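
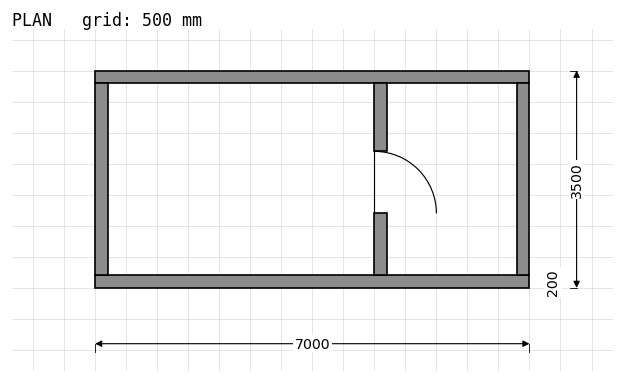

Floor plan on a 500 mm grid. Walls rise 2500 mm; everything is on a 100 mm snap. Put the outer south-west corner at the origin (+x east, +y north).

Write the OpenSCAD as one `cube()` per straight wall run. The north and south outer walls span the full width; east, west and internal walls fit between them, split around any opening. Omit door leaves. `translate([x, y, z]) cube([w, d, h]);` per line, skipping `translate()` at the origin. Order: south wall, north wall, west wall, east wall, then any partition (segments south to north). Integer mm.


cube([7000, 200, 2500]);
translate([0, 3300, 0]) cube([7000, 200, 2500]);
translate([0, 200, 0]) cube([200, 3100, 2500]);
translate([6800, 200, 0]) cube([200, 3100, 2500]);
translate([4500, 200, 0]) cube([200, 1000, 2500]);
translate([4500, 2200, 0]) cube([200, 1100, 2500]);


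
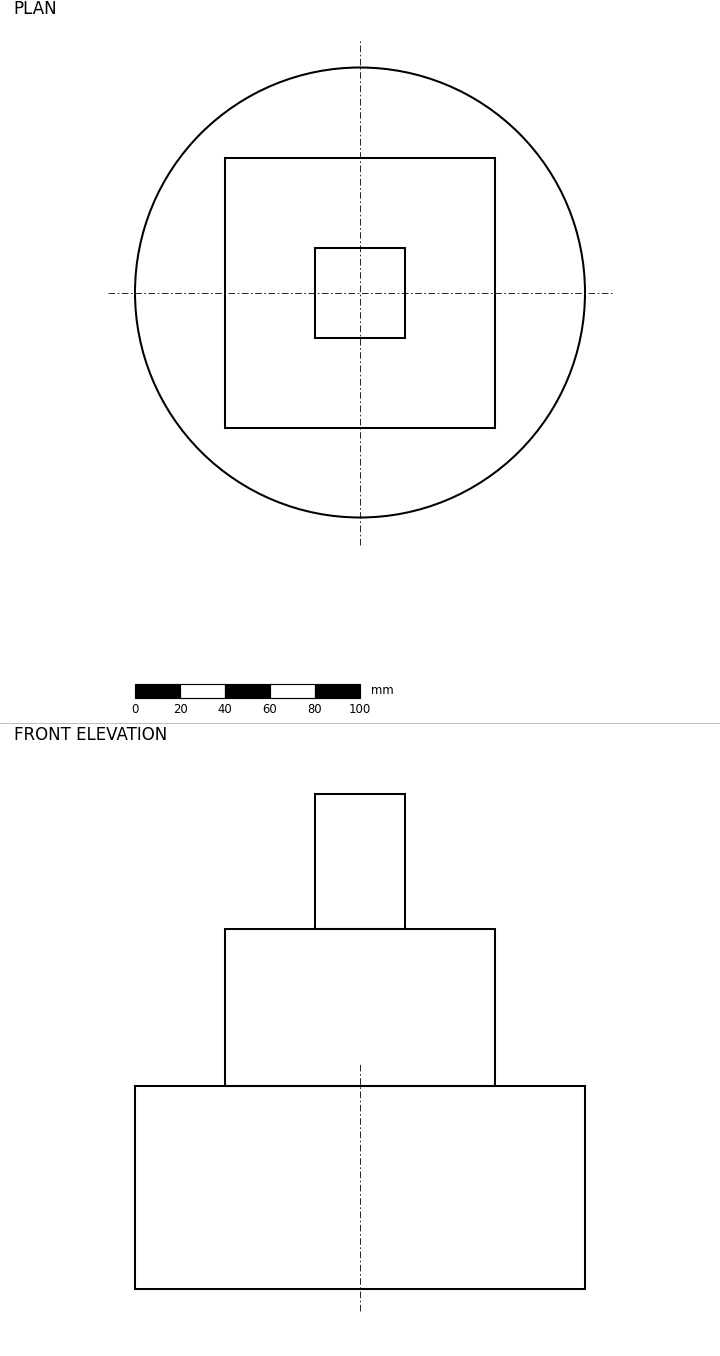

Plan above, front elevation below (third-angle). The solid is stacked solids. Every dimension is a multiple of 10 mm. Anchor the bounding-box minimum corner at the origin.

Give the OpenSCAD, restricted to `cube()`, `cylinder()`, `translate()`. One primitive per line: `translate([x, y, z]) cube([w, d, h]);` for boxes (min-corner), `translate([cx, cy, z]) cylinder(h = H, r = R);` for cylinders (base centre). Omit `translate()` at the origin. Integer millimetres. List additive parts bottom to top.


translate([100, 100, 0]) cylinder(h = 90, r = 100);
translate([40, 40, 90]) cube([120, 120, 70]);
translate([80, 80, 160]) cube([40, 40, 60]);


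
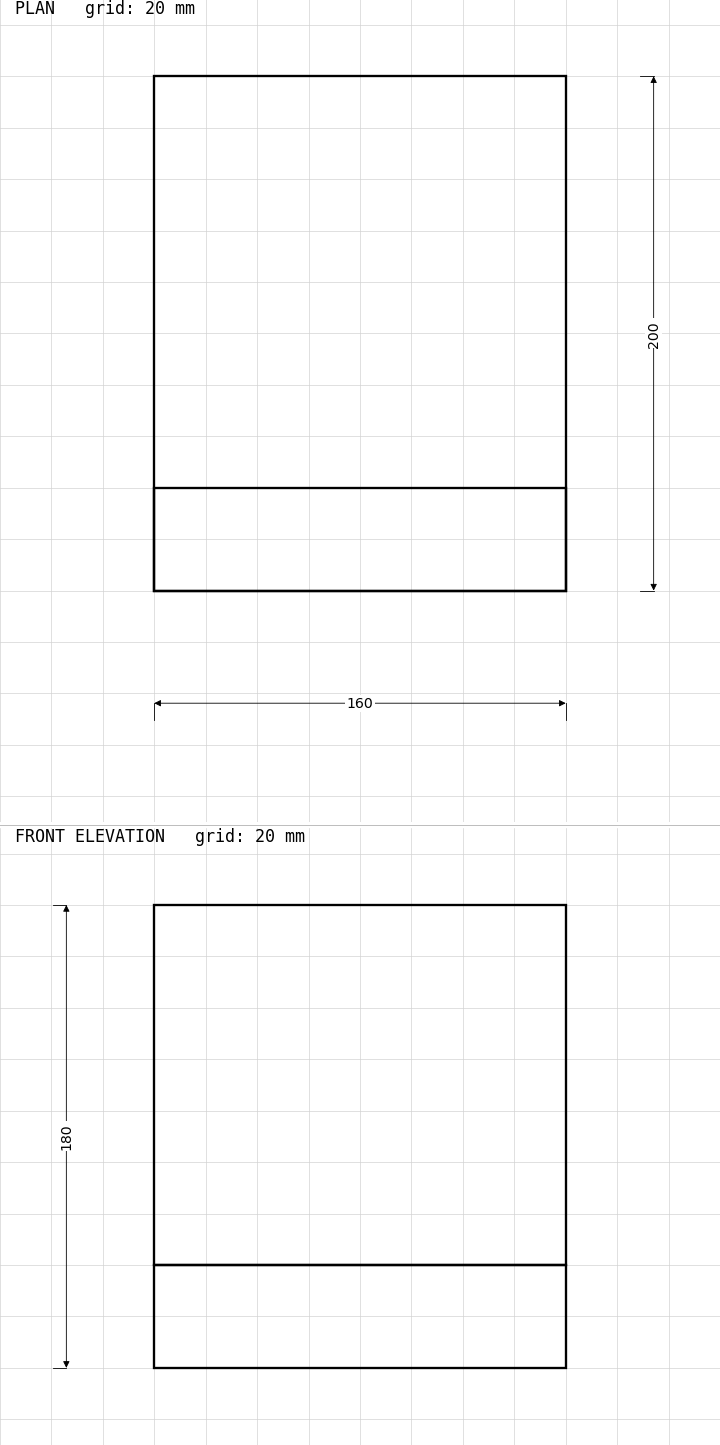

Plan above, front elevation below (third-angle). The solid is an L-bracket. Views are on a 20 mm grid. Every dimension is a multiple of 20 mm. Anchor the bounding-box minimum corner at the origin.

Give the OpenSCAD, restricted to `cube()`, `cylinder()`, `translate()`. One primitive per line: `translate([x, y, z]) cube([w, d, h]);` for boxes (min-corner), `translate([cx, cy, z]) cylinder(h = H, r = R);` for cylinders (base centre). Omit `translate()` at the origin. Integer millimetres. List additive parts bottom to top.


cube([160, 200, 40]);
translate([0, 0, 40]) cube([160, 40, 140]);


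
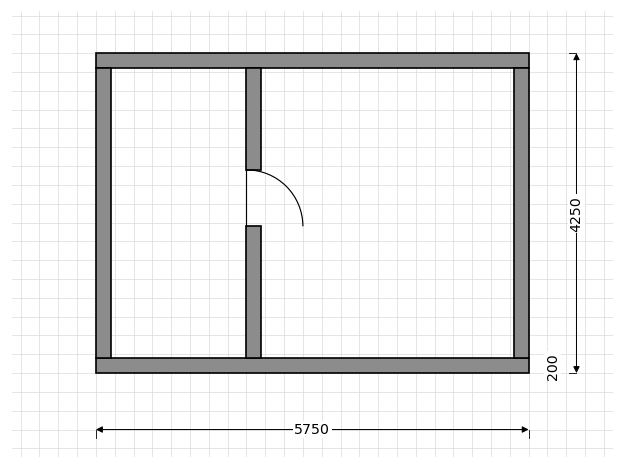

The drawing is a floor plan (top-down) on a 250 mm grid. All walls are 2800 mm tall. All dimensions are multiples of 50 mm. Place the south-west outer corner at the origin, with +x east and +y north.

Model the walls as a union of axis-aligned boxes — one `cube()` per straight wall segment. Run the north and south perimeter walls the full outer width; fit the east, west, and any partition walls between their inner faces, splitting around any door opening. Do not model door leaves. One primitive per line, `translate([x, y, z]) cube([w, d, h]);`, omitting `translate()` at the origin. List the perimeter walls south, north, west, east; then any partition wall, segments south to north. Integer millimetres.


cube([5750, 200, 2800]);
translate([0, 4050, 0]) cube([5750, 200, 2800]);
translate([0, 200, 0]) cube([200, 3850, 2800]);
translate([5550, 200, 0]) cube([200, 3850, 2800]);
translate([2000, 200, 0]) cube([200, 1750, 2800]);
translate([2000, 2700, 0]) cube([200, 1350, 2800]);


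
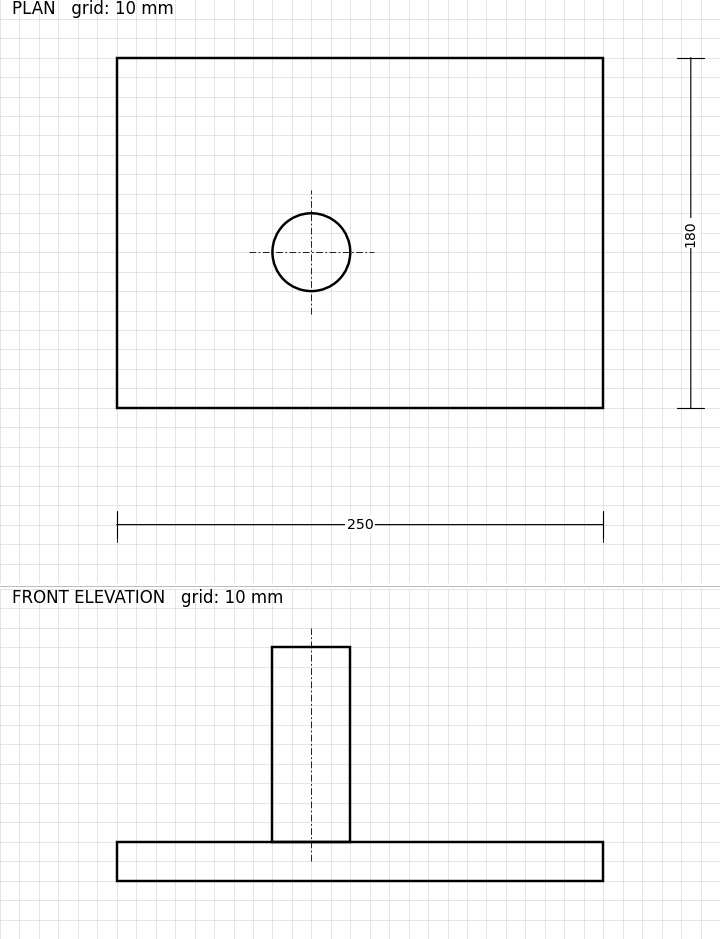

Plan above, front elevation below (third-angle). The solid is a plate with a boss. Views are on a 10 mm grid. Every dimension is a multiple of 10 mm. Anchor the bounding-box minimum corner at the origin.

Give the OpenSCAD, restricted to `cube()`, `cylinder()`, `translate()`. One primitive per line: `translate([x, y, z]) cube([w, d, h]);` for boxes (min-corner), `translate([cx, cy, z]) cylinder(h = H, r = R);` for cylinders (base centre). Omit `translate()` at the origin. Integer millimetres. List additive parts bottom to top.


cube([250, 180, 20]);
translate([100, 80, 20]) cylinder(h = 100, r = 20);


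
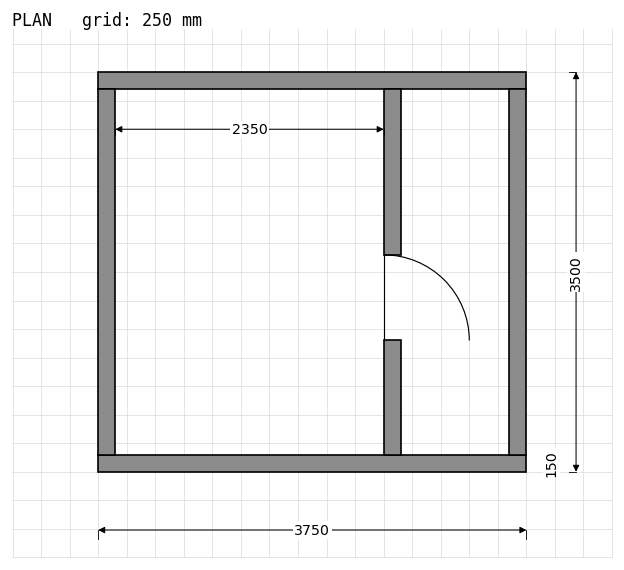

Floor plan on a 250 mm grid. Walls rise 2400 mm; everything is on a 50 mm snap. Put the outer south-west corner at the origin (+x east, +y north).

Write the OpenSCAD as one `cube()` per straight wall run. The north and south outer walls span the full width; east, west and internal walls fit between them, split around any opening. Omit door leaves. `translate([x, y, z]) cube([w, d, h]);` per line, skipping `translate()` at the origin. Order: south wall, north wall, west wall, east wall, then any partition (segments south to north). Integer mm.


cube([3750, 150, 2400]);
translate([0, 3350, 0]) cube([3750, 150, 2400]);
translate([0, 150, 0]) cube([150, 3200, 2400]);
translate([3600, 150, 0]) cube([150, 3200, 2400]);
translate([2500, 150, 0]) cube([150, 1000, 2400]);
translate([2500, 1900, 0]) cube([150, 1450, 2400]);


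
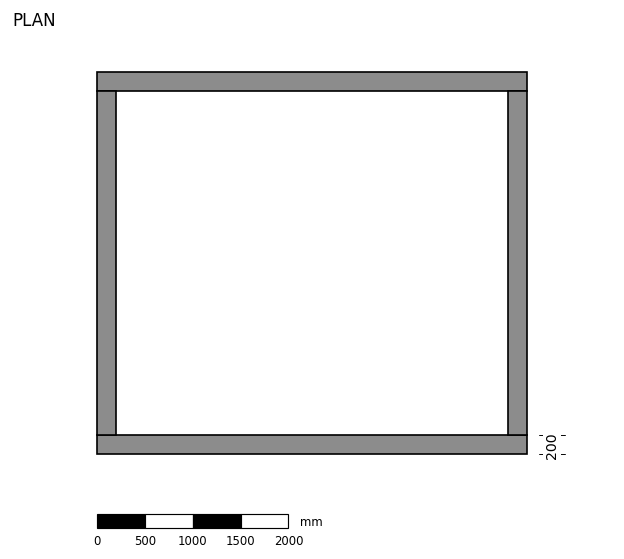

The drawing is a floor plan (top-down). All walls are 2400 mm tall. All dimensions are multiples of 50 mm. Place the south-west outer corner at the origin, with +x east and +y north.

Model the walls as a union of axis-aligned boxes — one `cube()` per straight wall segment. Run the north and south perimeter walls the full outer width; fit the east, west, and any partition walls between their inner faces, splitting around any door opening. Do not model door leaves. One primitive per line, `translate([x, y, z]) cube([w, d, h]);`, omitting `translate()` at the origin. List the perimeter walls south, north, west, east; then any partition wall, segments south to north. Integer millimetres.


cube([4500, 200, 2400]);
translate([0, 3800, 0]) cube([4500, 200, 2400]);
translate([0, 200, 0]) cube([200, 3600, 2400]);
translate([4300, 200, 0]) cube([200, 3600, 2400]);


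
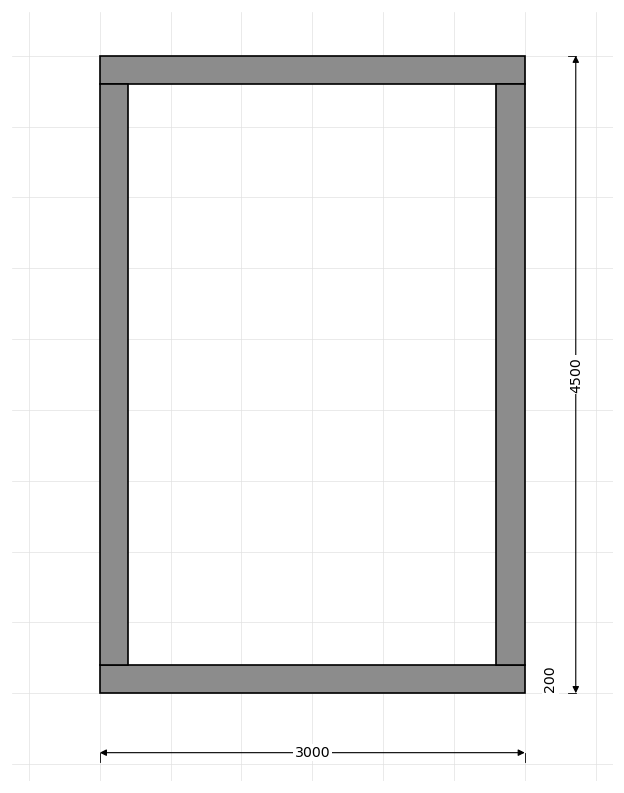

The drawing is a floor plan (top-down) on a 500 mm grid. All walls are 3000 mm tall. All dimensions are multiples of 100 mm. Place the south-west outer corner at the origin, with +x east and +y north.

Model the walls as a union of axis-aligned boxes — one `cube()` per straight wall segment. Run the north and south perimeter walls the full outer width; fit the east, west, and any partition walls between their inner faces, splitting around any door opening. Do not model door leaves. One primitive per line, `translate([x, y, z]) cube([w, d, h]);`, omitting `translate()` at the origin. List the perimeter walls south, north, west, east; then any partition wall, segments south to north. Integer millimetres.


cube([3000, 200, 3000]);
translate([0, 4300, 0]) cube([3000, 200, 3000]);
translate([0, 200, 0]) cube([200, 4100, 3000]);
translate([2800, 200, 0]) cube([200, 4100, 3000]);


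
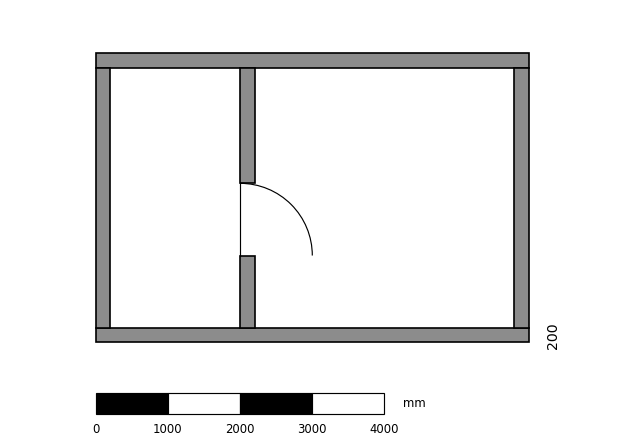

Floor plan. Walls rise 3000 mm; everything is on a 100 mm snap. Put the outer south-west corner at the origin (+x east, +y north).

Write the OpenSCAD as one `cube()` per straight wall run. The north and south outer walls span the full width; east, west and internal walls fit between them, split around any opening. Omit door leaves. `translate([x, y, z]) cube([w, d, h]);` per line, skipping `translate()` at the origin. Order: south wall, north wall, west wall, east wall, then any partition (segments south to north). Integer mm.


cube([6000, 200, 3000]);
translate([0, 3800, 0]) cube([6000, 200, 3000]);
translate([0, 200, 0]) cube([200, 3600, 3000]);
translate([5800, 200, 0]) cube([200, 3600, 3000]);
translate([2000, 200, 0]) cube([200, 1000, 3000]);
translate([2000, 2200, 0]) cube([200, 1600, 3000]);


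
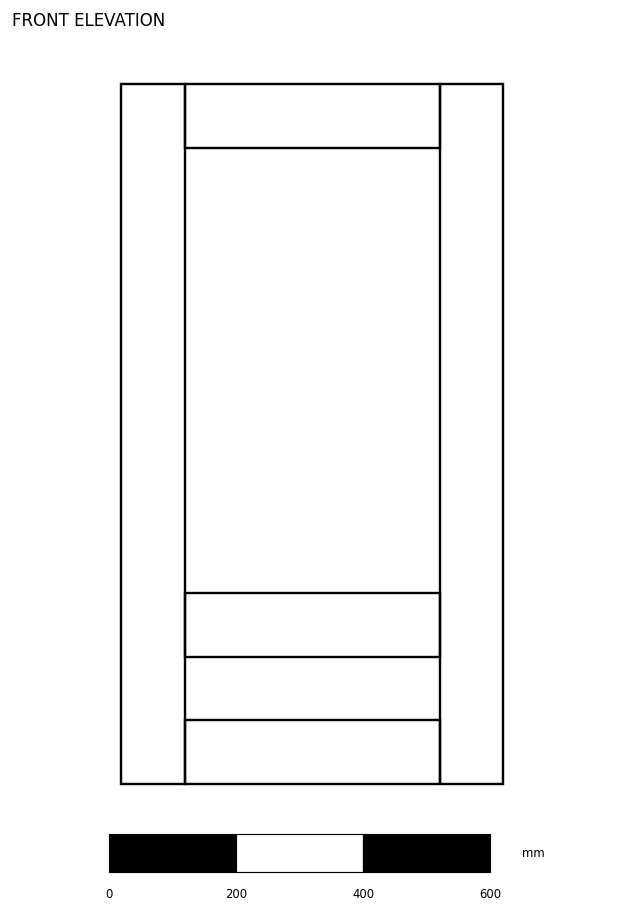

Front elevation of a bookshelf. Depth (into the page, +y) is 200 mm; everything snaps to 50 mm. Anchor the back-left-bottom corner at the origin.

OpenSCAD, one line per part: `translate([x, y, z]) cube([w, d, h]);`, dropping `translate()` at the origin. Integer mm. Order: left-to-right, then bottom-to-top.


cube([100, 200, 1100]);
translate([100, 0, 0]) cube([400, 200, 100]);
translate([100, 0, 200]) cube([400, 200, 100]);
translate([100, 0, 1000]) cube([400, 200, 100]);
translate([500, 0, 0]) cube([100, 200, 1100]);


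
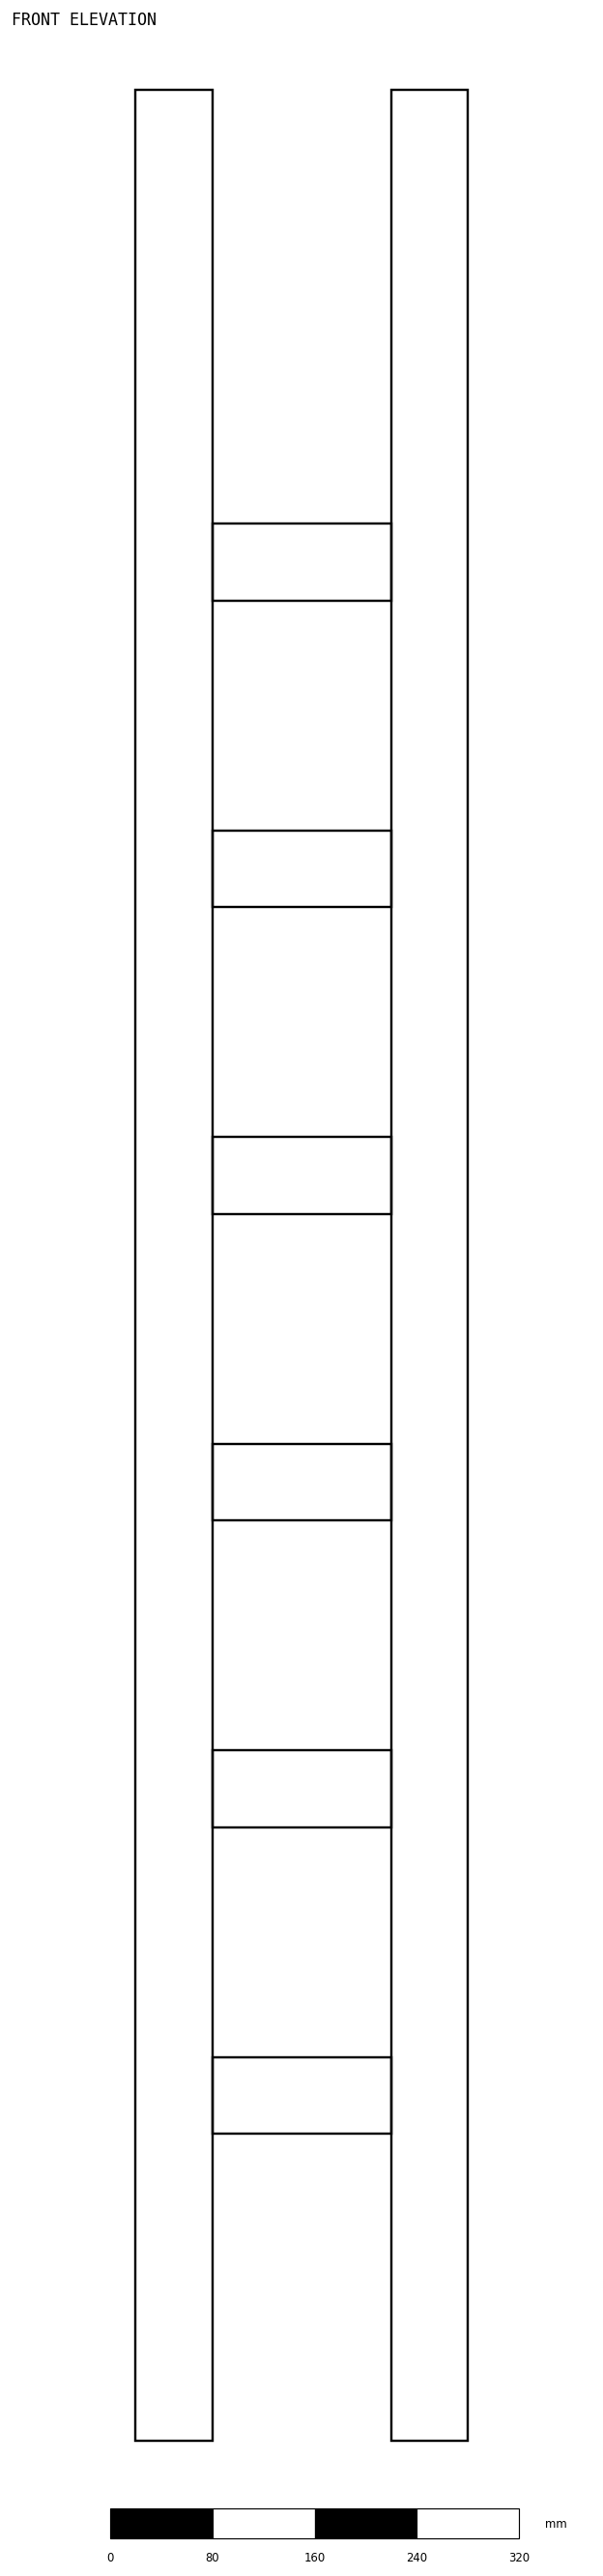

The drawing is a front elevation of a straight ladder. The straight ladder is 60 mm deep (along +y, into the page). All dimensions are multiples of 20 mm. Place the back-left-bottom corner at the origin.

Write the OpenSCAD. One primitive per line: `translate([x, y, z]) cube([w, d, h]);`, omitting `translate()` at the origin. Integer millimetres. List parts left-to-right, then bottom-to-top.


cube([60, 60, 1840]);
translate([60, 0, 240]) cube([140, 60, 60]);
translate([60, 0, 480]) cube([140, 60, 60]);
translate([60, 0, 720]) cube([140, 60, 60]);
translate([60, 0, 960]) cube([140, 60, 60]);
translate([60, 0, 1200]) cube([140, 60, 60]);
translate([60, 0, 1440]) cube([140, 60, 60]);
translate([200, 0, 0]) cube([60, 60, 1840]);


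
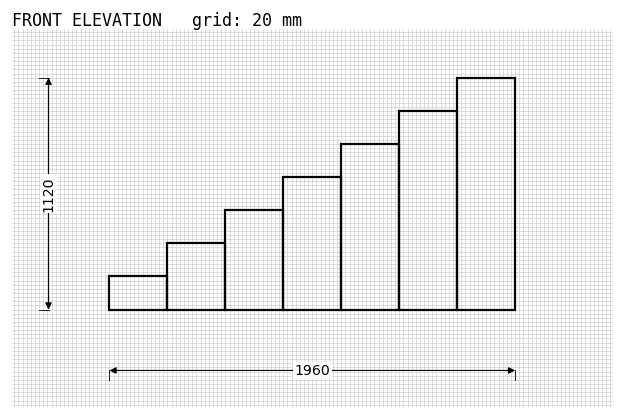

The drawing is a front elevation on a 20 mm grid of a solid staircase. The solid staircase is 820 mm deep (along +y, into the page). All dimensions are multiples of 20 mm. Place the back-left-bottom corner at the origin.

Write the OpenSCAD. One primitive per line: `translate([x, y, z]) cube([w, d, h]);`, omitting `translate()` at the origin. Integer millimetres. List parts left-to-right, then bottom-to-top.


cube([280, 820, 160]);
translate([280, 0, 0]) cube([280, 820, 320]);
translate([560, 0, 0]) cube([280, 820, 480]);
translate([840, 0, 0]) cube([280, 820, 640]);
translate([1120, 0, 0]) cube([280, 820, 800]);
translate([1400, 0, 0]) cube([280, 820, 960]);
translate([1680, 0, 0]) cube([280, 820, 1120]);


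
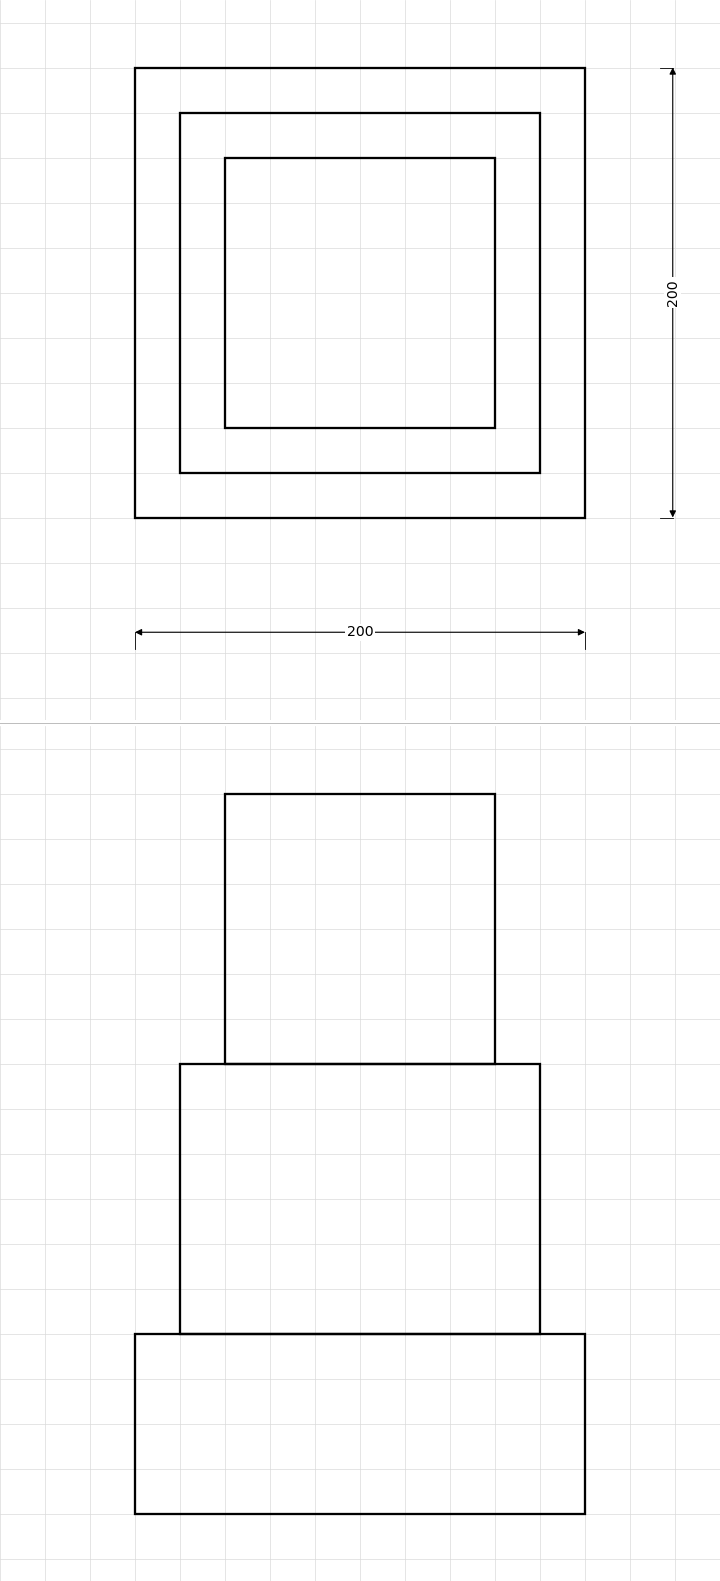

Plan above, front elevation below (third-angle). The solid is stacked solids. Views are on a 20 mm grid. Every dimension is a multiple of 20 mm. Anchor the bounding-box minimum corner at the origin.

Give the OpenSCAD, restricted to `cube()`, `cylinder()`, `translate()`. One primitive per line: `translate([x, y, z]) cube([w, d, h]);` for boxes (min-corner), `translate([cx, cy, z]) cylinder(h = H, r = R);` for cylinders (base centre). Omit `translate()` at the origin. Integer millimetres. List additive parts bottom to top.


cube([200, 200, 80]);
translate([20, 20, 80]) cube([160, 160, 120]);
translate([40, 40, 200]) cube([120, 120, 120]);


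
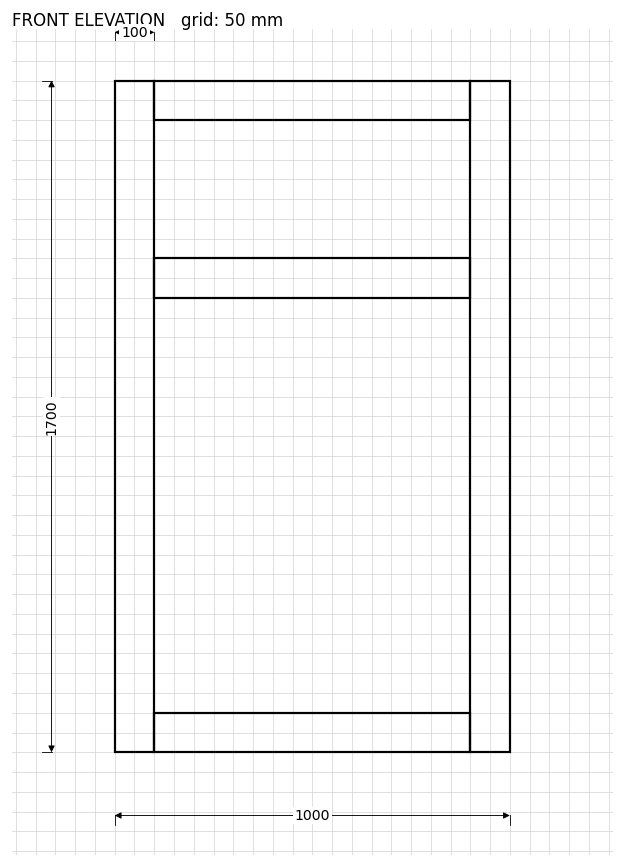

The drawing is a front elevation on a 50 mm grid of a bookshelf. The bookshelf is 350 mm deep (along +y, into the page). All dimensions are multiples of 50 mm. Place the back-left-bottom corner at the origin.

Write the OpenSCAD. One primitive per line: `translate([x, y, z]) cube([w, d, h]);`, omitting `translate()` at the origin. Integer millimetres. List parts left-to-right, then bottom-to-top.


cube([100, 350, 1700]);
translate([100, 0, 0]) cube([800, 350, 100]);
translate([100, 0, 1150]) cube([800, 350, 100]);
translate([100, 0, 1600]) cube([800, 350, 100]);
translate([900, 0, 0]) cube([100, 350, 1700]);


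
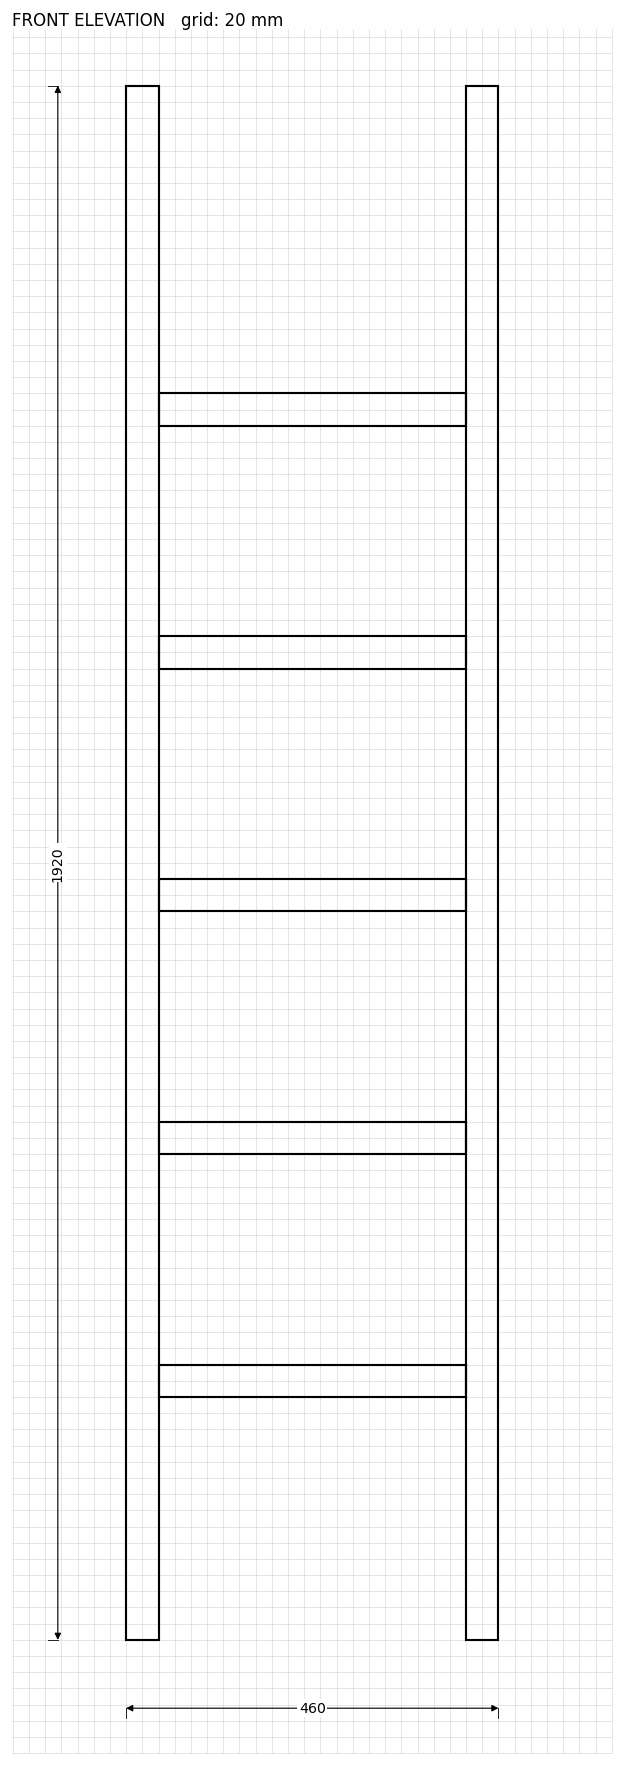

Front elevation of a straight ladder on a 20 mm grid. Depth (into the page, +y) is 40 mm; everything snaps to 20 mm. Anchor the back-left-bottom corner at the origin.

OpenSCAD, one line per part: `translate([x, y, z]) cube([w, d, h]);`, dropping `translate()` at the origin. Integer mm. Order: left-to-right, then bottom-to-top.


cube([40, 40, 1920]);
translate([40, 0, 300]) cube([380, 40, 40]);
translate([40, 0, 600]) cube([380, 40, 40]);
translate([40, 0, 900]) cube([380, 40, 40]);
translate([40, 0, 1200]) cube([380, 40, 40]);
translate([40, 0, 1500]) cube([380, 40, 40]);
translate([420, 0, 0]) cube([40, 40, 1920]);


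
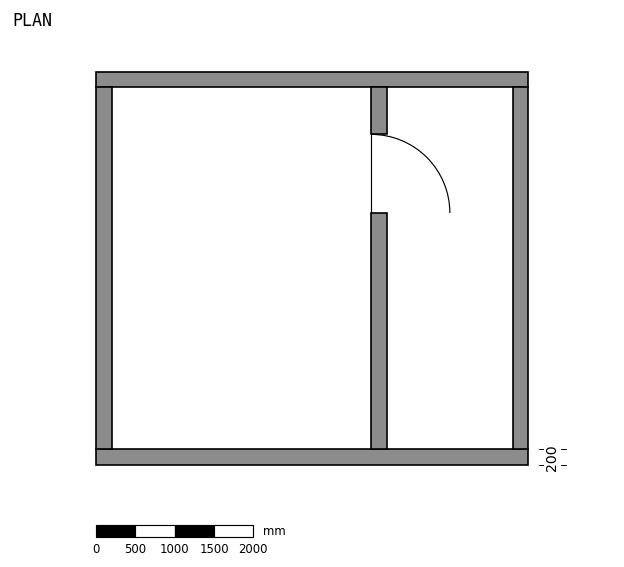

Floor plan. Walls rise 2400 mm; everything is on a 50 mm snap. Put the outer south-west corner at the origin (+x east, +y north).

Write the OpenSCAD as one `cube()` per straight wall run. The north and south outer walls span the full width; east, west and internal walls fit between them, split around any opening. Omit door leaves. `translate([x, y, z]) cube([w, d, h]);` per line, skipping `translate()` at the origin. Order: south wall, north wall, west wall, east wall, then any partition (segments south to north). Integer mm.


cube([5500, 200, 2400]);
translate([0, 4800, 0]) cube([5500, 200, 2400]);
translate([0, 200, 0]) cube([200, 4600, 2400]);
translate([5300, 200, 0]) cube([200, 4600, 2400]);
translate([3500, 200, 0]) cube([200, 3000, 2400]);
translate([3500, 4200, 0]) cube([200, 600, 2400]);


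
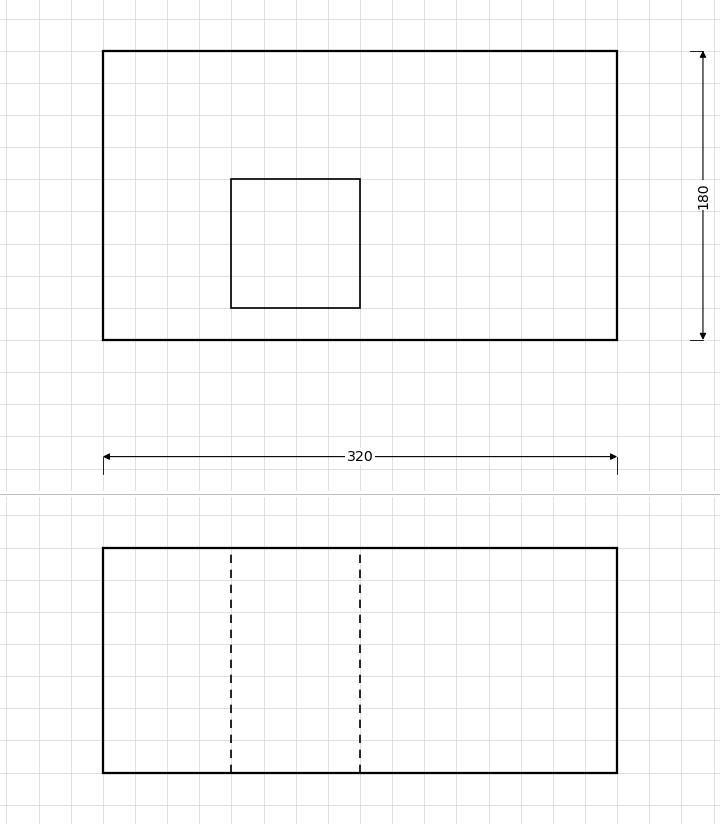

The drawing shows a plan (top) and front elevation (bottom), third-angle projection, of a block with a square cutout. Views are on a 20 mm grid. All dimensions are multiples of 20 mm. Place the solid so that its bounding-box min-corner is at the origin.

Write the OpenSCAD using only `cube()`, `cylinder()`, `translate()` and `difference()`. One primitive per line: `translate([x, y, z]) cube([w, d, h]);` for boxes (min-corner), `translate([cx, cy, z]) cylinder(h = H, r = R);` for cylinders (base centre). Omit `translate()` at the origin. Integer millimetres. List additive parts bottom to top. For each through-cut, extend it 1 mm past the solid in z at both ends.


difference() {
  cube([320, 180, 140]);
  translate([80, 20, -1]) cube([80, 80, 142]);
}


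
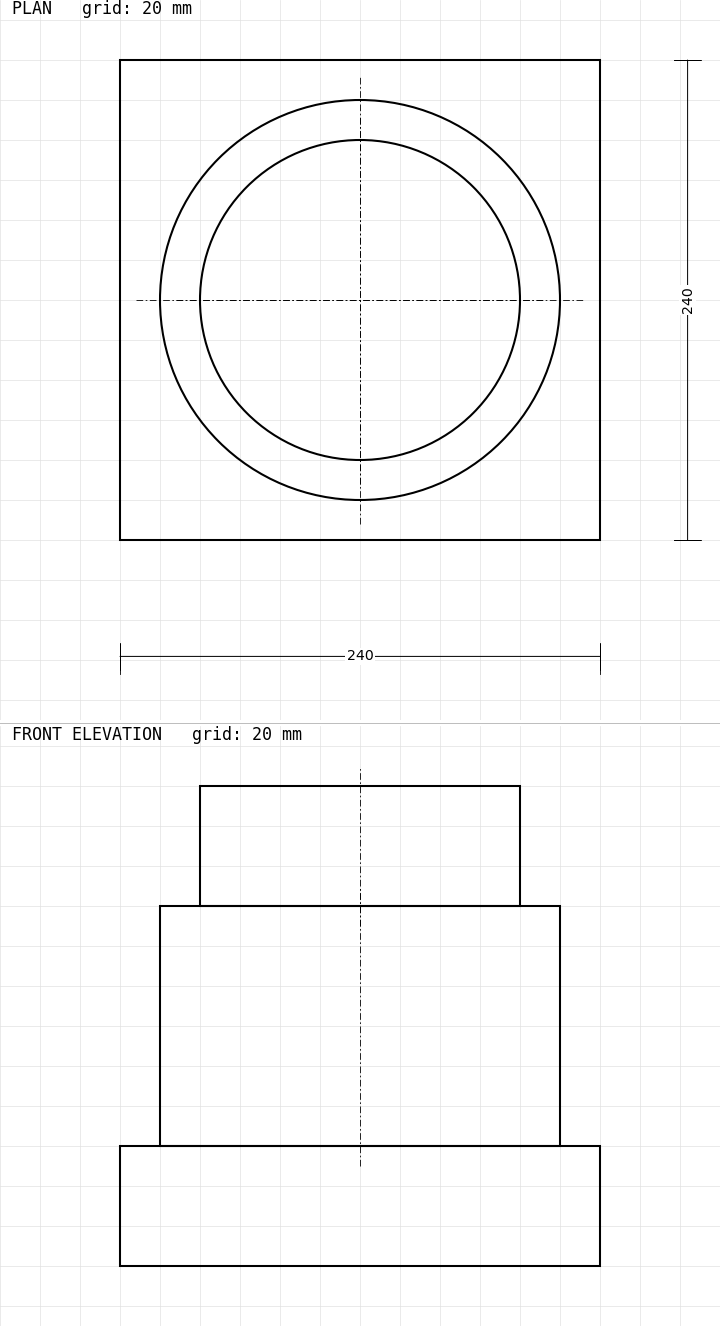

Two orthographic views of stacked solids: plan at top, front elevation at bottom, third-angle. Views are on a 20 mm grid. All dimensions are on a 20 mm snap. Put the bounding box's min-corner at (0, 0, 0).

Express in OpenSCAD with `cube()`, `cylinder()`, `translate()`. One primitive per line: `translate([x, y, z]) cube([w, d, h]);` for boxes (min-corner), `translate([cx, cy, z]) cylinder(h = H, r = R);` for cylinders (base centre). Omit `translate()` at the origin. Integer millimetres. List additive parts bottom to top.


cube([240, 240, 60]);
translate([120, 120, 60]) cylinder(h = 120, r = 100);
translate([120, 120, 180]) cylinder(h = 60, r = 80);


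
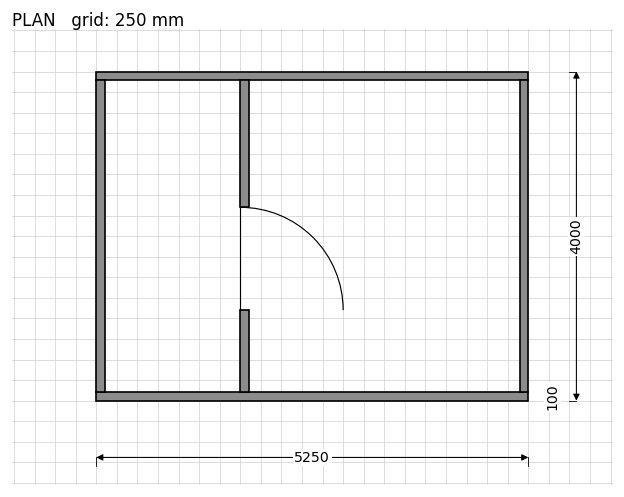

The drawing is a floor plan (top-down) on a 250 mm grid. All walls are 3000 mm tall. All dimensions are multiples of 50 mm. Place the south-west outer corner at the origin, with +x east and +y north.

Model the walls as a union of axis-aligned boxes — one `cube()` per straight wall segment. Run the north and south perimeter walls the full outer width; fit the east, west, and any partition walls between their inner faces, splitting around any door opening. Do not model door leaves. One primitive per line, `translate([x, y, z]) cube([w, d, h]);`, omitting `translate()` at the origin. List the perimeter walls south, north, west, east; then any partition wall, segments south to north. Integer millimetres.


cube([5250, 100, 3000]);
translate([0, 3900, 0]) cube([5250, 100, 3000]);
translate([0, 100, 0]) cube([100, 3800, 3000]);
translate([5150, 100, 0]) cube([100, 3800, 3000]);
translate([1750, 100, 0]) cube([100, 1000, 3000]);
translate([1750, 2350, 0]) cube([100, 1550, 3000]);


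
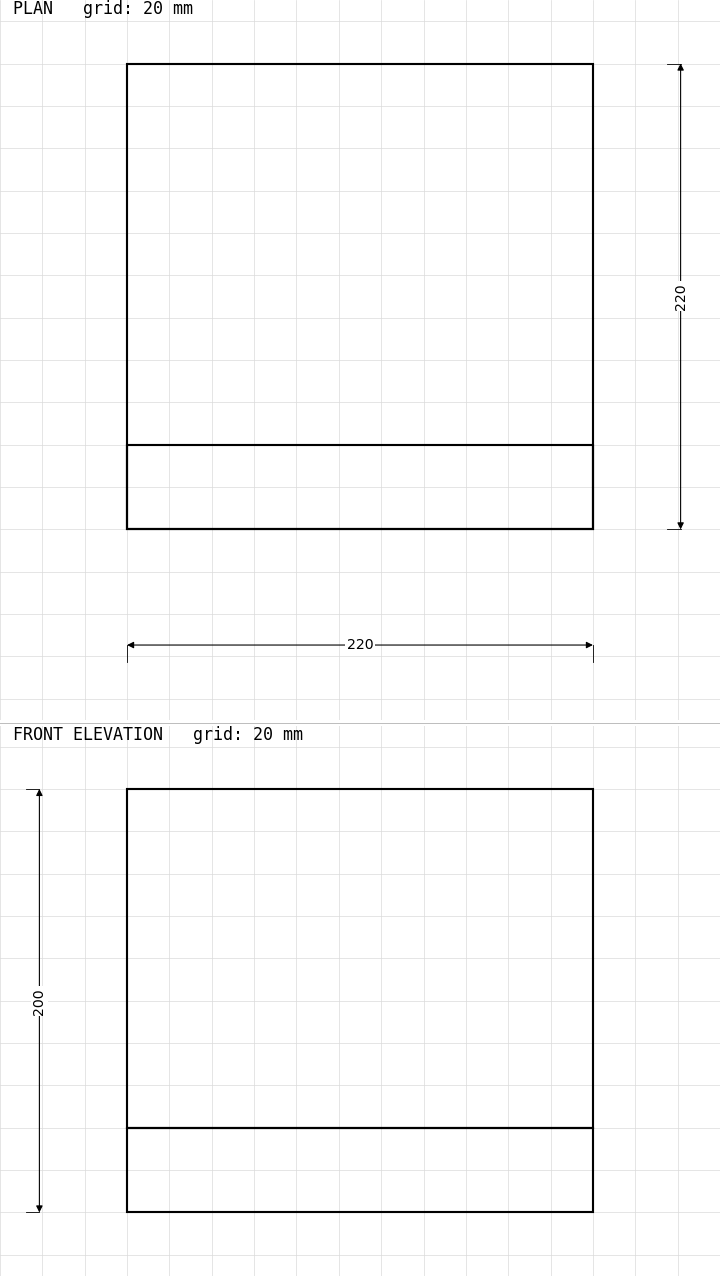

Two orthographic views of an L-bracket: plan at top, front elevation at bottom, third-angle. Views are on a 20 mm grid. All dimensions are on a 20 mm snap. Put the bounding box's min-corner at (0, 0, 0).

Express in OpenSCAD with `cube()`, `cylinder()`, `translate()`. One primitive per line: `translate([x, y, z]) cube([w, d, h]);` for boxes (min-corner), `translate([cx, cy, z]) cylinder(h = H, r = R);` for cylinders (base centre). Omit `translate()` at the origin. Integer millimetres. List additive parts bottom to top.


cube([220, 220, 40]);
translate([0, 0, 40]) cube([220, 40, 160]);


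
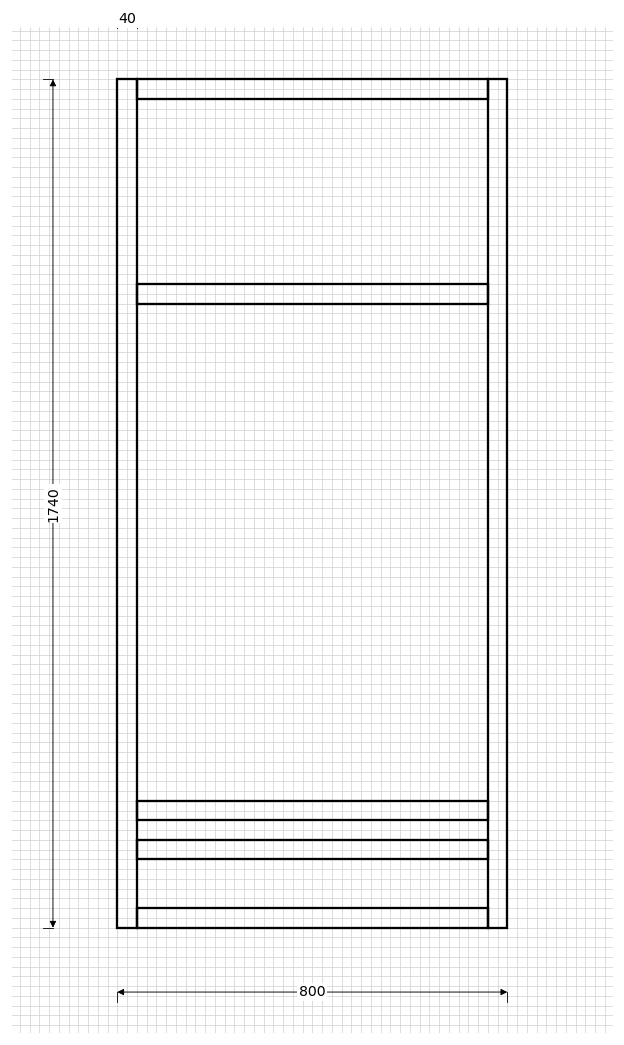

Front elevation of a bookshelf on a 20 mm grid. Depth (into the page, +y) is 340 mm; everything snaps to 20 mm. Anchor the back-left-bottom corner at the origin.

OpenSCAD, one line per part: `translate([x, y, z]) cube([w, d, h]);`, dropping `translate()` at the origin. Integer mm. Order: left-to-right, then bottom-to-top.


cube([40, 340, 1740]);
translate([40, 0, 0]) cube([720, 340, 40]);
translate([40, 0, 140]) cube([720, 340, 40]);
translate([40, 0, 220]) cube([720, 340, 40]);
translate([40, 0, 1280]) cube([720, 340, 40]);
translate([40, 0, 1700]) cube([720, 340, 40]);
translate([760, 0, 0]) cube([40, 340, 1740]);


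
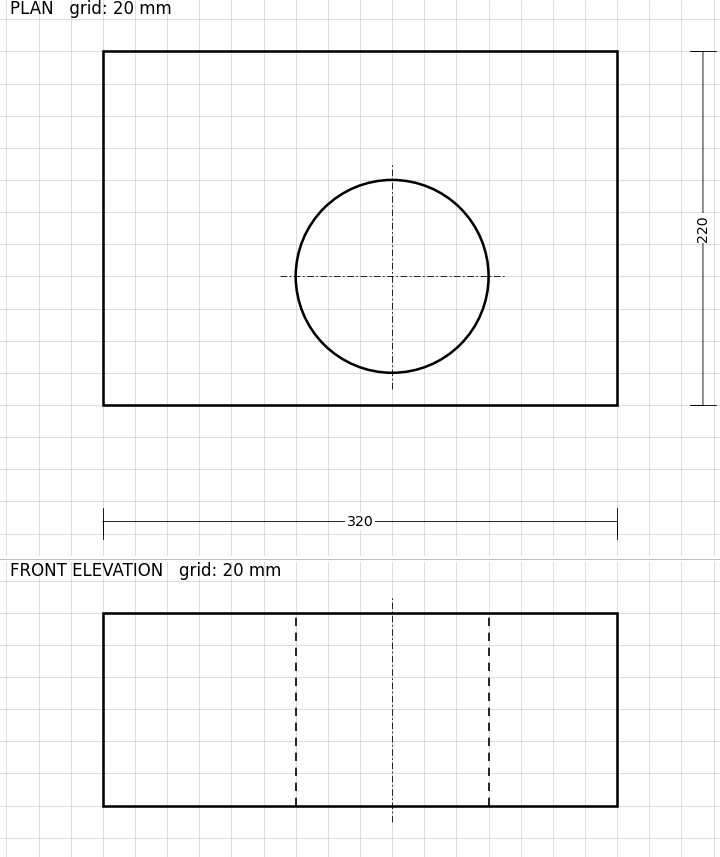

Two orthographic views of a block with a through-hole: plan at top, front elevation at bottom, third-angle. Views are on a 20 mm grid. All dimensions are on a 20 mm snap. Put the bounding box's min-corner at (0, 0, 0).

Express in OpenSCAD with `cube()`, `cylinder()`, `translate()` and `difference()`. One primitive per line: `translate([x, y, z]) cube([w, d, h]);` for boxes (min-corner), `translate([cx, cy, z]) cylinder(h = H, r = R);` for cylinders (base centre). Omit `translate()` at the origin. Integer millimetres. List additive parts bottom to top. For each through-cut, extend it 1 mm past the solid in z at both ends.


difference() {
  cube([320, 220, 120]);
  translate([180, 80, -1]) cylinder(h = 122, r = 60);
}


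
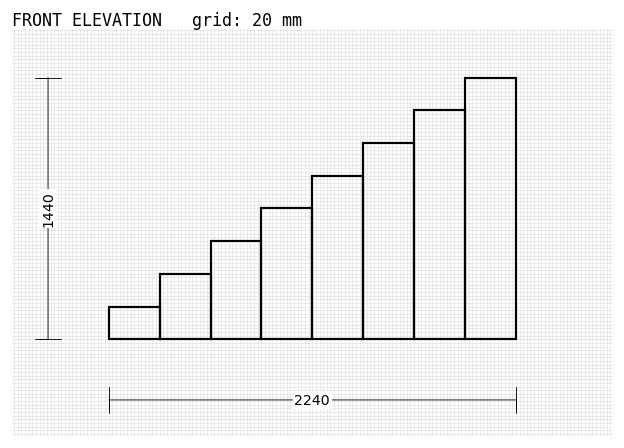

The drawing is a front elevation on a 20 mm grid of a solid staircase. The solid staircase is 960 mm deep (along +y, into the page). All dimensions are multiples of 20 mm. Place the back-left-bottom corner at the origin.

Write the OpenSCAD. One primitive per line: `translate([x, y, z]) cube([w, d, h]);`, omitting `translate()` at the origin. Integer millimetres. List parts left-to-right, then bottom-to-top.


cube([280, 960, 180]);
translate([280, 0, 0]) cube([280, 960, 360]);
translate([560, 0, 0]) cube([280, 960, 540]);
translate([840, 0, 0]) cube([280, 960, 720]);
translate([1120, 0, 0]) cube([280, 960, 900]);
translate([1400, 0, 0]) cube([280, 960, 1080]);
translate([1680, 0, 0]) cube([280, 960, 1260]);
translate([1960, 0, 0]) cube([280, 960, 1440]);


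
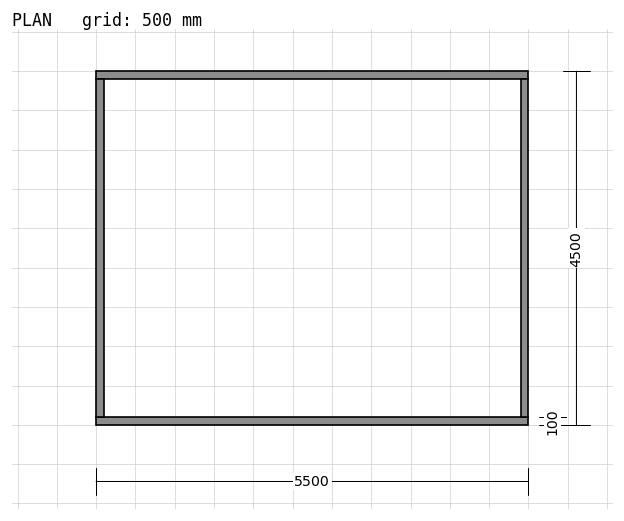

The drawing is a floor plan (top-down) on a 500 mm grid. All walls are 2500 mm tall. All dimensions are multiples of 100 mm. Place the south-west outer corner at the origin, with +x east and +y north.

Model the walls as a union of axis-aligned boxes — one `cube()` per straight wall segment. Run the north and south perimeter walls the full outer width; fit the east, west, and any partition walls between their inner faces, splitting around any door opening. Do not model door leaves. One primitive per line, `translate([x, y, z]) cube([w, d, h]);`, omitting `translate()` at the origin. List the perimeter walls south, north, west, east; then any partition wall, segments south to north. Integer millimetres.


cube([5500, 100, 2500]);
translate([0, 4400, 0]) cube([5500, 100, 2500]);
translate([0, 100, 0]) cube([100, 4300, 2500]);
translate([5400, 100, 0]) cube([100, 4300, 2500]);


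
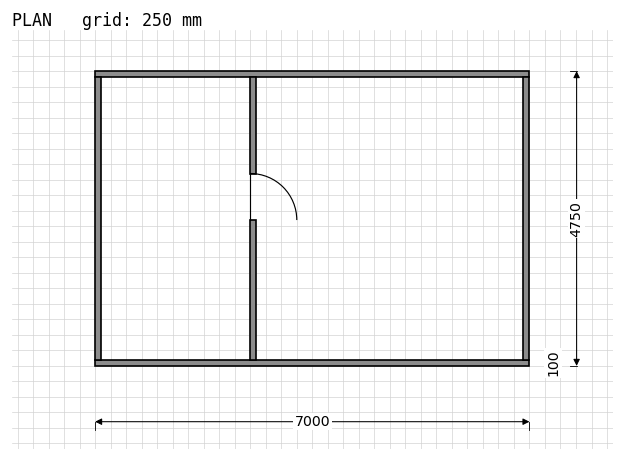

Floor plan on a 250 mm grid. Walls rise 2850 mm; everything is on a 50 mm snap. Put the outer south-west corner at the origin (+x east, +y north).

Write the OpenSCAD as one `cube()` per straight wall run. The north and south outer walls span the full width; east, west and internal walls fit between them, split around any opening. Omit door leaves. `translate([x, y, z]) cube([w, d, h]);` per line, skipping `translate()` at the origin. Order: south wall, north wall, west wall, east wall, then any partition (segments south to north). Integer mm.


cube([7000, 100, 2850]);
translate([0, 4650, 0]) cube([7000, 100, 2850]);
translate([0, 100, 0]) cube([100, 4550, 2850]);
translate([6900, 100, 0]) cube([100, 4550, 2850]);
translate([2500, 100, 0]) cube([100, 2250, 2850]);
translate([2500, 3100, 0]) cube([100, 1550, 2850]);


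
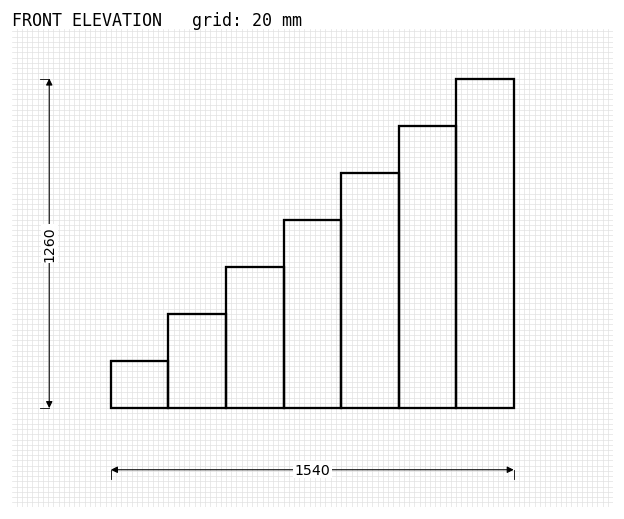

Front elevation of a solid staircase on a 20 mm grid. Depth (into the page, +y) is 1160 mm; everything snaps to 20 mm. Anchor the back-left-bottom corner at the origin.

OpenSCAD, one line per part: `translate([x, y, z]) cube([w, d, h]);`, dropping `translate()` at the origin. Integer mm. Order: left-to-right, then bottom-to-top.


cube([220, 1160, 180]);
translate([220, 0, 0]) cube([220, 1160, 360]);
translate([440, 0, 0]) cube([220, 1160, 540]);
translate([660, 0, 0]) cube([220, 1160, 720]);
translate([880, 0, 0]) cube([220, 1160, 900]);
translate([1100, 0, 0]) cube([220, 1160, 1080]);
translate([1320, 0, 0]) cube([220, 1160, 1260]);


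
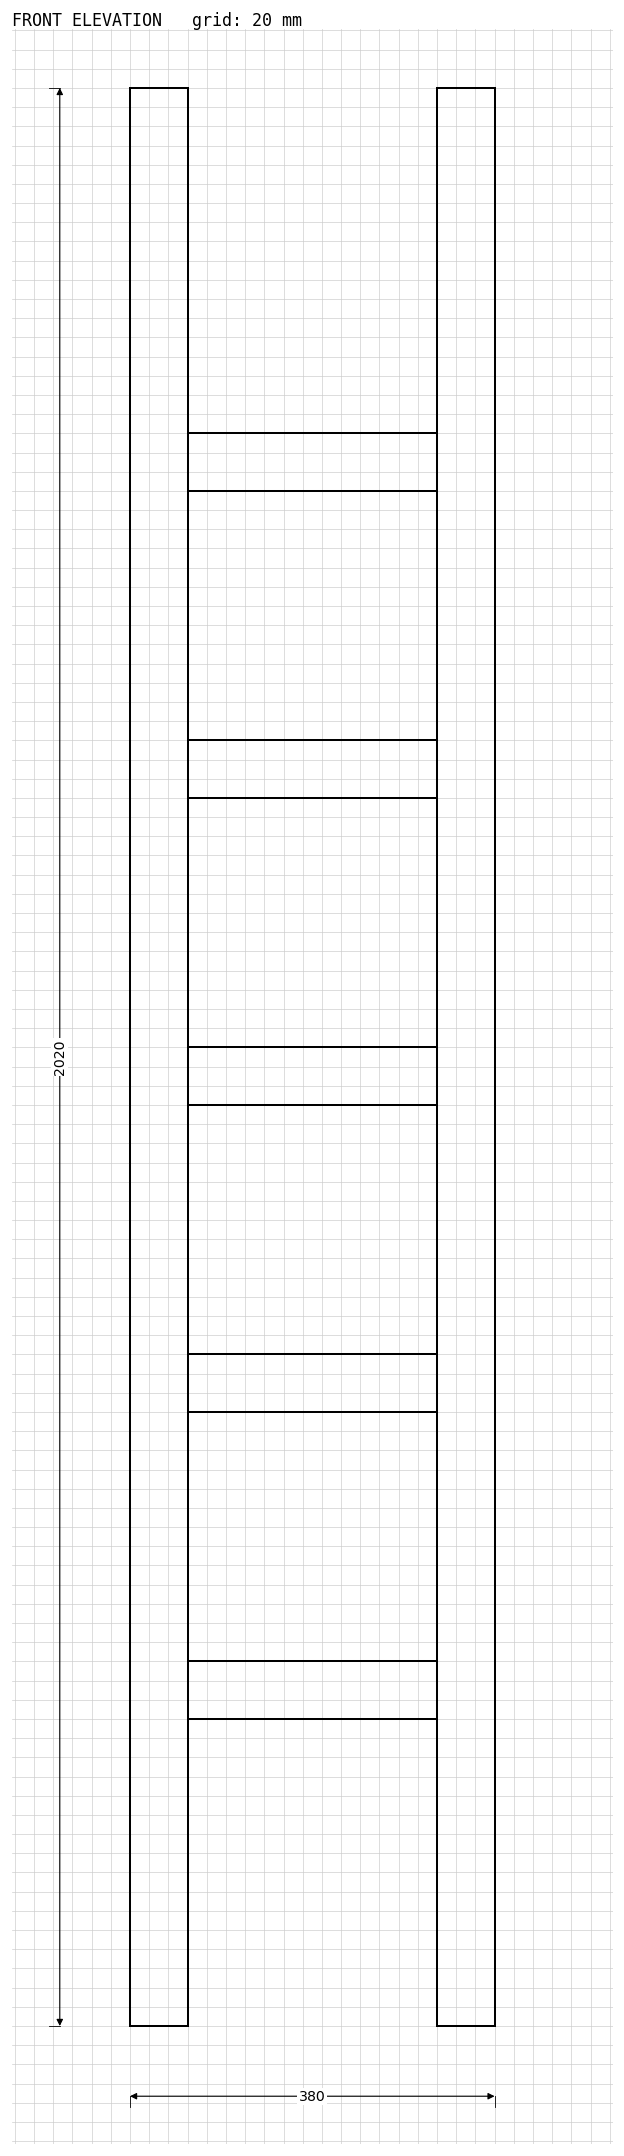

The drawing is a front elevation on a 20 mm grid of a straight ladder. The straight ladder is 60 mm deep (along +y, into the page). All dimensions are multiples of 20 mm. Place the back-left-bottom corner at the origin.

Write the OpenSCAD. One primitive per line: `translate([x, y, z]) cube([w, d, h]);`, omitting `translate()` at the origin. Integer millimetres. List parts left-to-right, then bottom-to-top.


cube([60, 60, 2020]);
translate([60, 0, 320]) cube([260, 60, 60]);
translate([60, 0, 640]) cube([260, 60, 60]);
translate([60, 0, 960]) cube([260, 60, 60]);
translate([60, 0, 1280]) cube([260, 60, 60]);
translate([60, 0, 1600]) cube([260, 60, 60]);
translate([320, 0, 0]) cube([60, 60, 2020]);


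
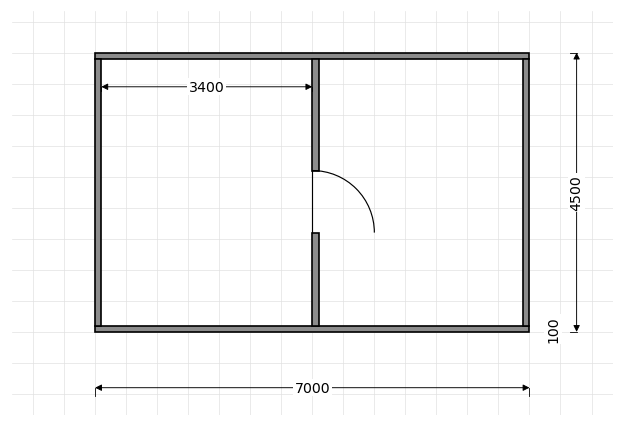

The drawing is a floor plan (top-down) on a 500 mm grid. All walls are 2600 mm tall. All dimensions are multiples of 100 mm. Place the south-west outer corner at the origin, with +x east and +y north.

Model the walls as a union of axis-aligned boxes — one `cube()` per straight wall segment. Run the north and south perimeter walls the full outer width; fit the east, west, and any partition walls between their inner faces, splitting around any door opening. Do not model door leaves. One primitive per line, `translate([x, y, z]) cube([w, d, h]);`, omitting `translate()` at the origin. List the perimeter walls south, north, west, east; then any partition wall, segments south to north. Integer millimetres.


cube([7000, 100, 2600]);
translate([0, 4400, 0]) cube([7000, 100, 2600]);
translate([0, 100, 0]) cube([100, 4300, 2600]);
translate([6900, 100, 0]) cube([100, 4300, 2600]);
translate([3500, 100, 0]) cube([100, 1500, 2600]);
translate([3500, 2600, 0]) cube([100, 1800, 2600]);


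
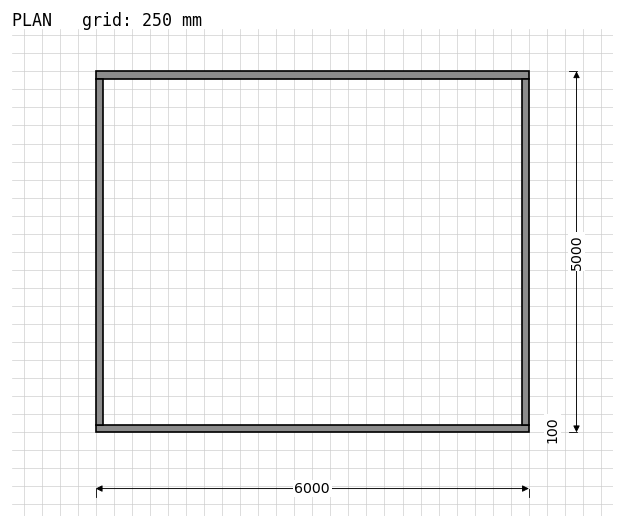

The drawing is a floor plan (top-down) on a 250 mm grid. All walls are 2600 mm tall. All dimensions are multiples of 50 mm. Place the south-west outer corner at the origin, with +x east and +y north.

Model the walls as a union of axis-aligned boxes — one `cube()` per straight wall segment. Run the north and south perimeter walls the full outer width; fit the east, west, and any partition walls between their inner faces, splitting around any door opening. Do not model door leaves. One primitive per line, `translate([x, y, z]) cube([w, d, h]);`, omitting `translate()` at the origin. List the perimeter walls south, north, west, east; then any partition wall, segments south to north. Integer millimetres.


cube([6000, 100, 2600]);
translate([0, 4900, 0]) cube([6000, 100, 2600]);
translate([0, 100, 0]) cube([100, 4800, 2600]);
translate([5900, 100, 0]) cube([100, 4800, 2600]);


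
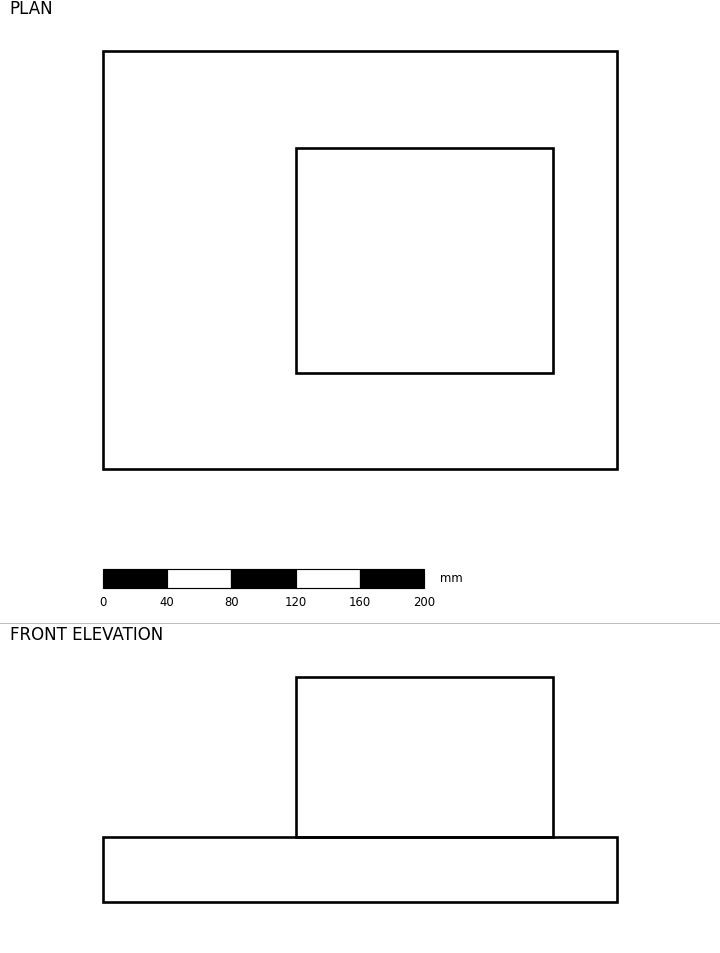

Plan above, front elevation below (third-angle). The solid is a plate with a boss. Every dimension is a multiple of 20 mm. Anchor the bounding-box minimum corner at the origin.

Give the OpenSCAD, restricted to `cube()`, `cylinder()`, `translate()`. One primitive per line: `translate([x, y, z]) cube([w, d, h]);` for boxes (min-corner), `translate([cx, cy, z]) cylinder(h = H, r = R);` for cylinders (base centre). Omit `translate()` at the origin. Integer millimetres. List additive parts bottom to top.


cube([320, 260, 40]);
translate([120, 60, 40]) cube([160, 140, 100]);


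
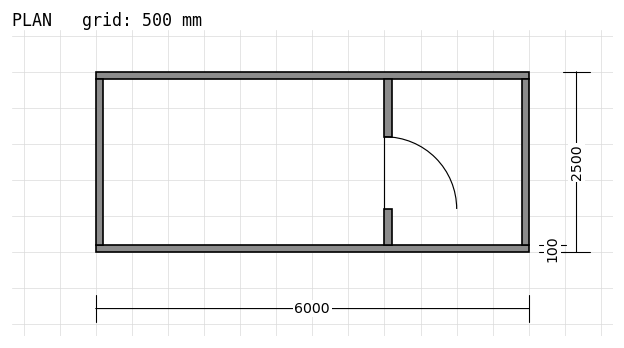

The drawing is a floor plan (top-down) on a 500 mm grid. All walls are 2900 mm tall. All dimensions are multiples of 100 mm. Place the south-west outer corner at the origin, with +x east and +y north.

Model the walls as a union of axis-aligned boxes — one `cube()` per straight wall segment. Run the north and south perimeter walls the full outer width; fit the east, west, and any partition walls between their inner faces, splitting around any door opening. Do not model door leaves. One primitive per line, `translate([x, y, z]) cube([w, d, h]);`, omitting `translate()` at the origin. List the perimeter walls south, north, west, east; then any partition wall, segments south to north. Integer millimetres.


cube([6000, 100, 2900]);
translate([0, 2400, 0]) cube([6000, 100, 2900]);
translate([0, 100, 0]) cube([100, 2300, 2900]);
translate([5900, 100, 0]) cube([100, 2300, 2900]);
translate([4000, 100, 0]) cube([100, 500, 2900]);
translate([4000, 1600, 0]) cube([100, 800, 2900]);


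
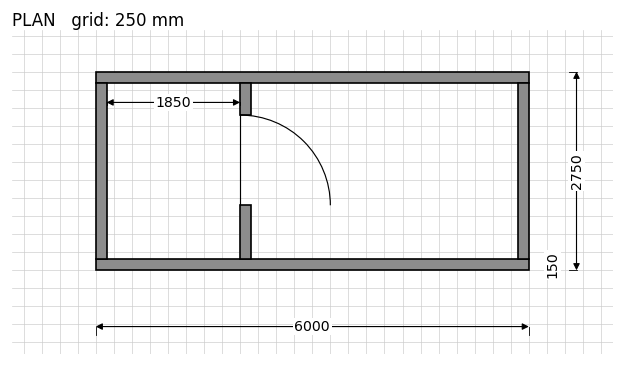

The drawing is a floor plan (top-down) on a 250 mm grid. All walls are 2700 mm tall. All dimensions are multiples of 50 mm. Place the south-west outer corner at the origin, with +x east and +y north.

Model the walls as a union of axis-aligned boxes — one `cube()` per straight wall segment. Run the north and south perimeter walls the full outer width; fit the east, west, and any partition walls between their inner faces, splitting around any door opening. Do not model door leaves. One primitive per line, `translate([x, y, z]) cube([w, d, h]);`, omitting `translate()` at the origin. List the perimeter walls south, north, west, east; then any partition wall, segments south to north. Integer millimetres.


cube([6000, 150, 2700]);
translate([0, 2600, 0]) cube([6000, 150, 2700]);
translate([0, 150, 0]) cube([150, 2450, 2700]);
translate([5850, 150, 0]) cube([150, 2450, 2700]);
translate([2000, 150, 0]) cube([150, 750, 2700]);
translate([2000, 2150, 0]) cube([150, 450, 2700]);


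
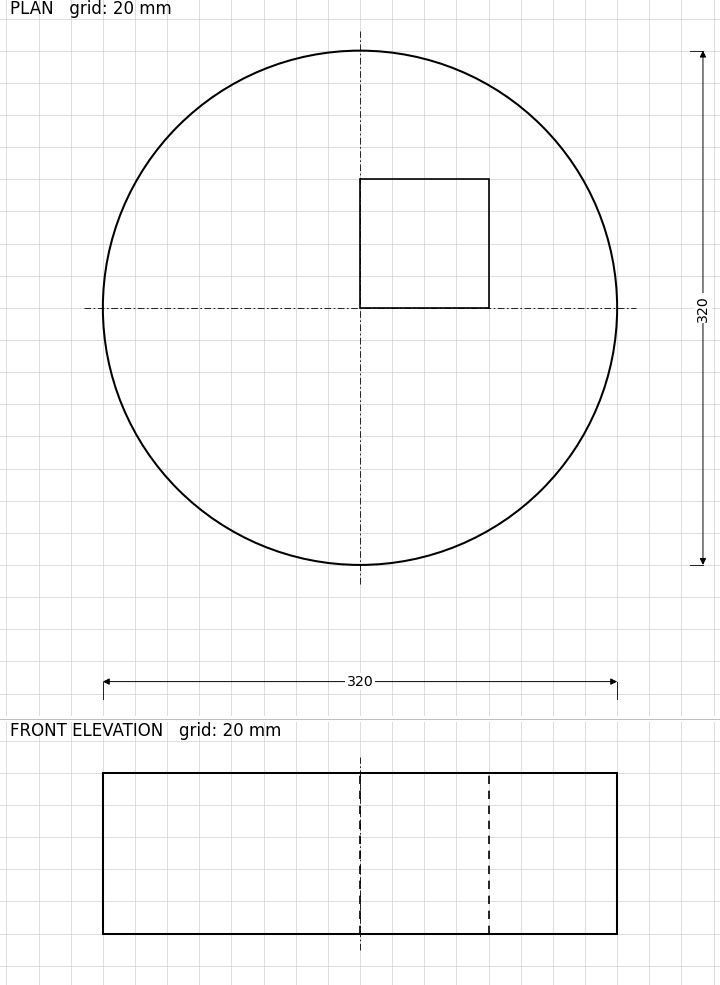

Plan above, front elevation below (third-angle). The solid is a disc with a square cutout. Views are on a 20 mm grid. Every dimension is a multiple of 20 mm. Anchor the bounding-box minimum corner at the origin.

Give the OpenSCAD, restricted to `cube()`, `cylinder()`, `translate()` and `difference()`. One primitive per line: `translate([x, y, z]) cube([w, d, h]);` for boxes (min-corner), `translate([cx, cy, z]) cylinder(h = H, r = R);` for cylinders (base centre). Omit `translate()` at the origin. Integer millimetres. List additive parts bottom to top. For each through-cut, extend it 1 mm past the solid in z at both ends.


difference() {
  translate([160, 160, 0]) cylinder(h = 100, r = 160);
  translate([160, 160, -1]) cube([80, 80, 102]);
}


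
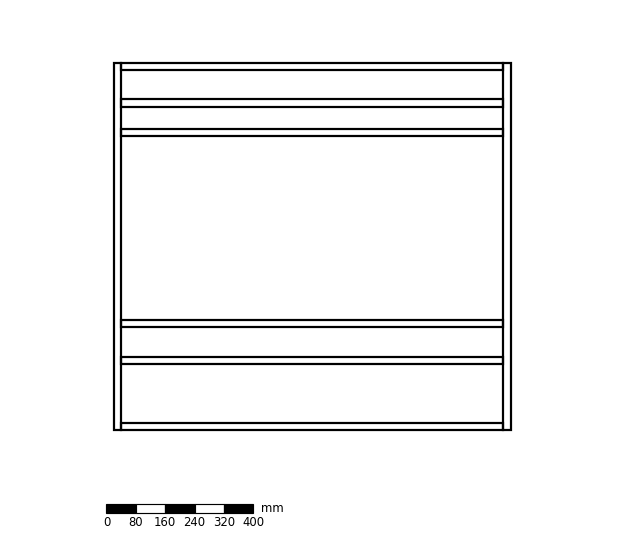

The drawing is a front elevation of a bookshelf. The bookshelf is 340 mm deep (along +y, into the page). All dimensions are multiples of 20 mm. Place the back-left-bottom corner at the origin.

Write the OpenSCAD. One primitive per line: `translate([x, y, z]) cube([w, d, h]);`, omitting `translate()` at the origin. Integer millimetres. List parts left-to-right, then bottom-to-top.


cube([20, 340, 1000]);
translate([20, 0, 0]) cube([1040, 340, 20]);
translate([20, 0, 180]) cube([1040, 340, 20]);
translate([20, 0, 280]) cube([1040, 340, 20]);
translate([20, 0, 800]) cube([1040, 340, 20]);
translate([20, 0, 880]) cube([1040, 340, 20]);
translate([20, 0, 980]) cube([1040, 340, 20]);
translate([1060, 0, 0]) cube([20, 340, 1000]);


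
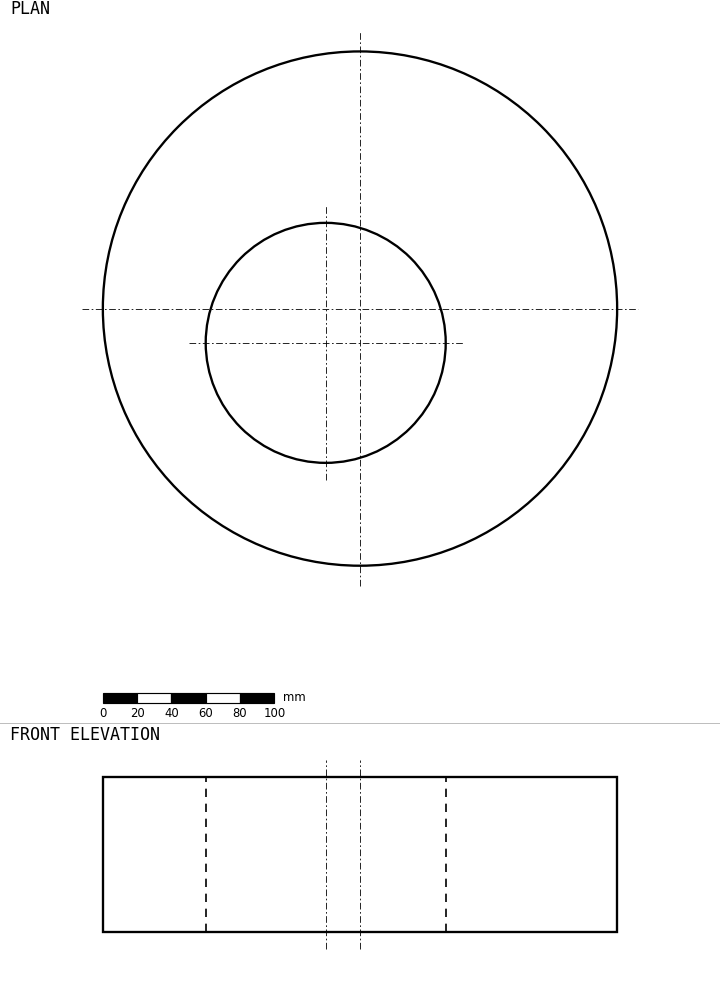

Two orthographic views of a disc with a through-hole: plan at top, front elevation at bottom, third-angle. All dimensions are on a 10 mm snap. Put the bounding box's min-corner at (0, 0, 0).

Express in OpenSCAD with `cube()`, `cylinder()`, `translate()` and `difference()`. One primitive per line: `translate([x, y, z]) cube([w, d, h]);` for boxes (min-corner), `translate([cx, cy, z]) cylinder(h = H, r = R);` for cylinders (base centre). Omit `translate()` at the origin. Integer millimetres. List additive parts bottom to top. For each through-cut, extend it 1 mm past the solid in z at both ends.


difference() {
  translate([150, 150, 0]) cylinder(h = 90, r = 150);
  translate([130, 130, -1]) cylinder(h = 92, r = 70);
}


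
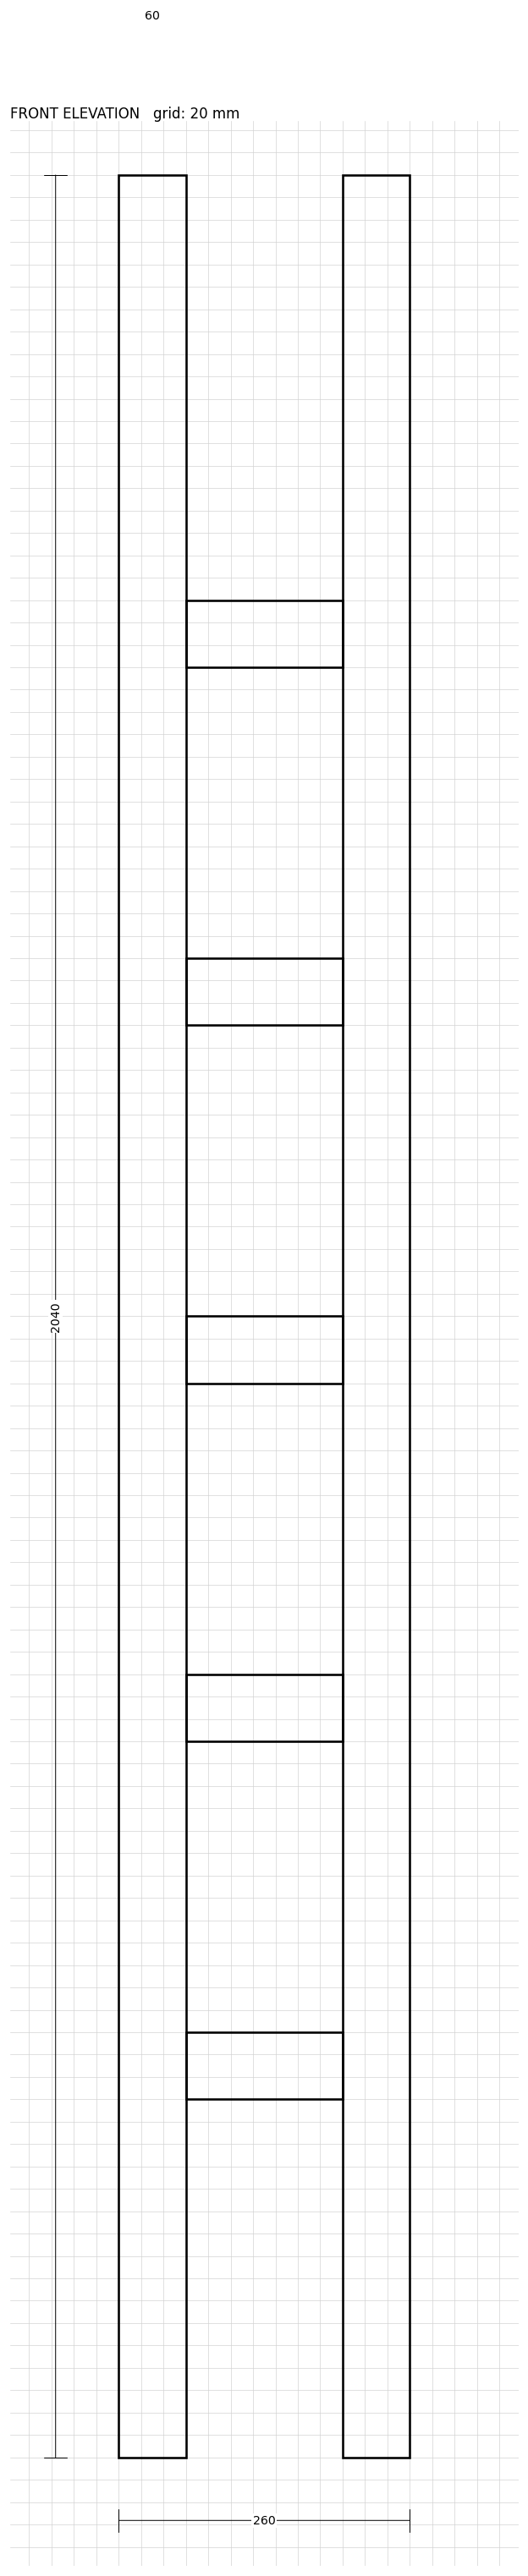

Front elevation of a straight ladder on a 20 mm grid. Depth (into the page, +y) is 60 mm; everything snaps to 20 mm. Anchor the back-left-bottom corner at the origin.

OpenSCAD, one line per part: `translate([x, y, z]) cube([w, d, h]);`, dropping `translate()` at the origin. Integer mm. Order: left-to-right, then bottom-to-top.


cube([60, 60, 2040]);
translate([60, 0, 320]) cube([140, 60, 60]);
translate([60, 0, 640]) cube([140, 60, 60]);
translate([60, 0, 960]) cube([140, 60, 60]);
translate([60, 0, 1280]) cube([140, 60, 60]);
translate([60, 0, 1600]) cube([140, 60, 60]);
translate([200, 0, 0]) cube([60, 60, 2040]);
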